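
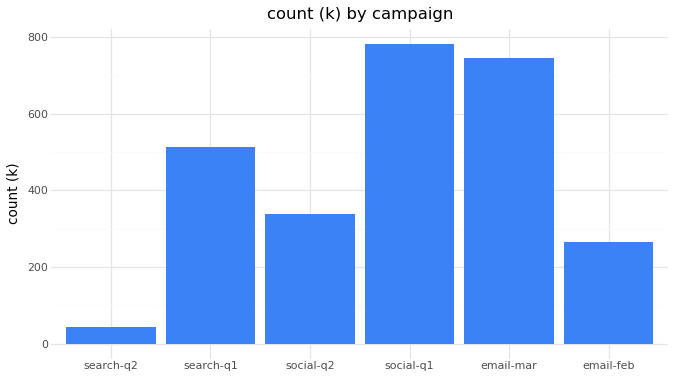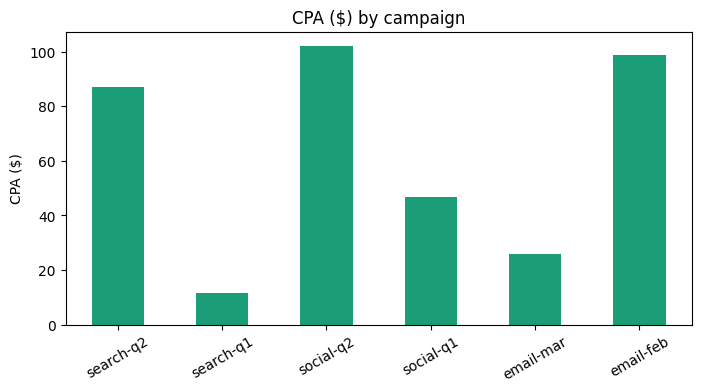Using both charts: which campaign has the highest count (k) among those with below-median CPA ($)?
Chart 2 median CPA ($) ≈ 70; below-median campaigns: search-q1, social-q1, email-mar. Among those, social-q1 has the highest count (k) (≈ 800).

social-q1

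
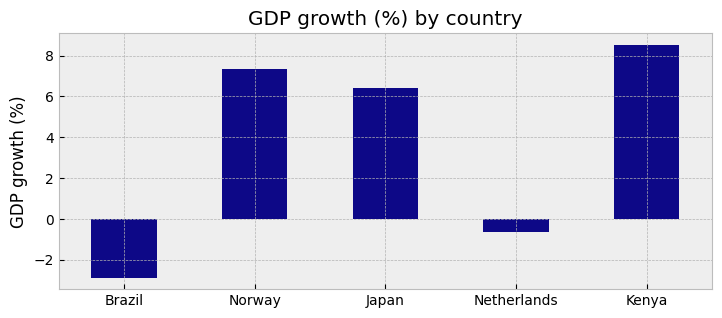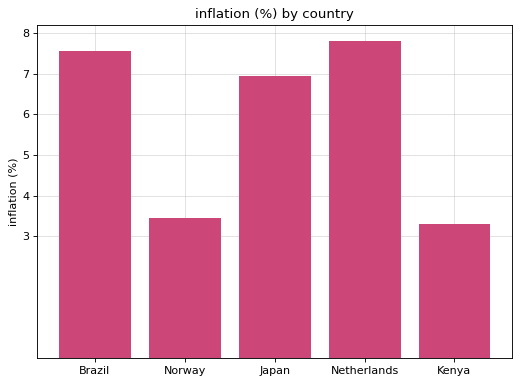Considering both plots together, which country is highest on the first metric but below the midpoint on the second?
Kenya

Chart 2 median inflation (%) ≈ 7; below-median countries: Norway, Kenya. Among those, Kenya has the highest GDP growth (%) (≈ 9).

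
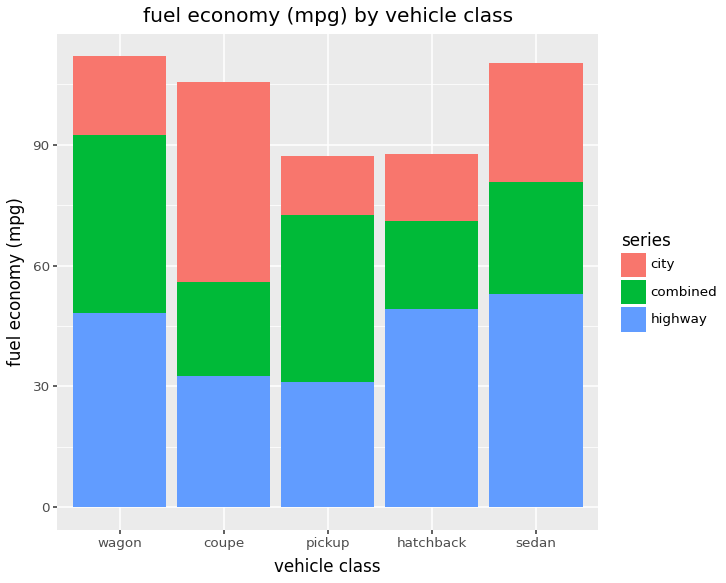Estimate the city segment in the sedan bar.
≈ 30

city top ≈ 110, bottom ≈ 80; segment ≈ 30.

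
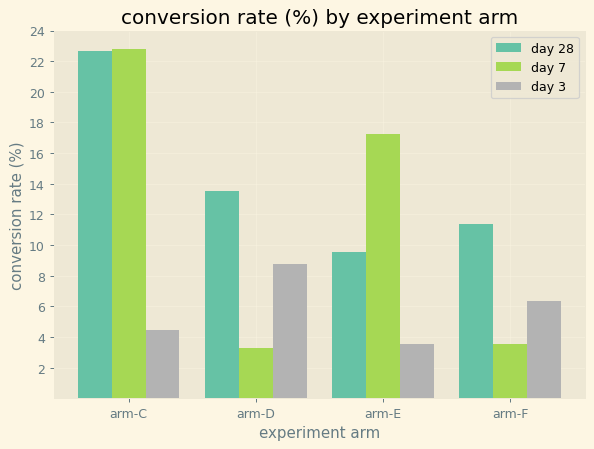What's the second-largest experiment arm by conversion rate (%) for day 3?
arm-F

Top 3 for day 3: arm-D ≈ 8, arm-F ≈ 6, arm-C ≈ 4.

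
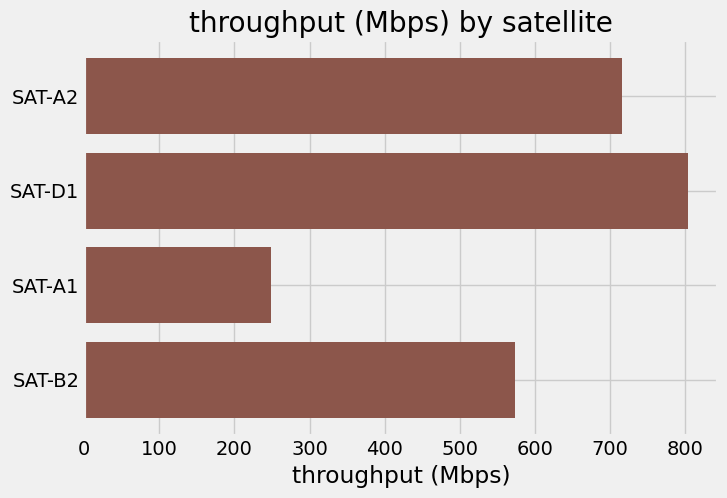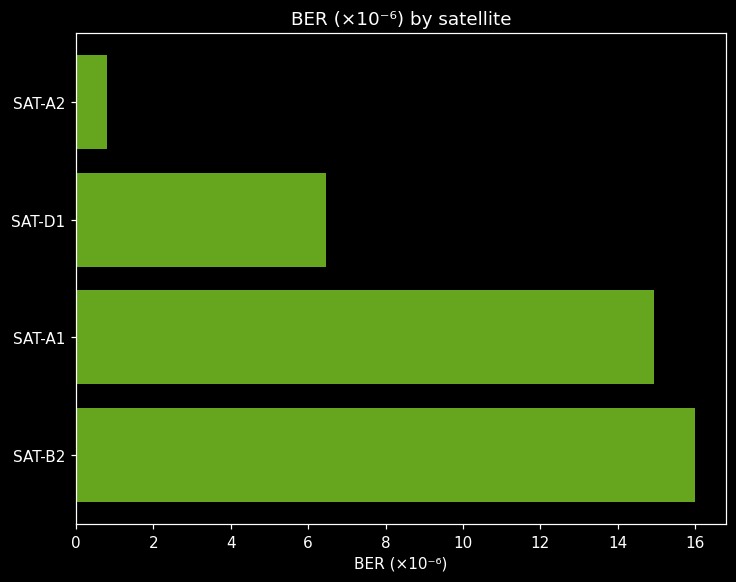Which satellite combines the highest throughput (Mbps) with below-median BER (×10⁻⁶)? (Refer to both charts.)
Chart 2 median BER (×10⁻⁶) ≈ 10; below-median satellites: SAT-A2, SAT-D1. Among those, SAT-D1 has the highest throughput (Mbps) (≈ 800).

SAT-D1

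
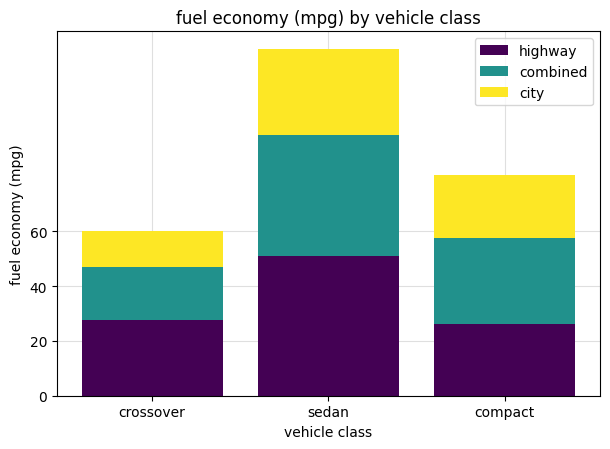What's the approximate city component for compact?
≈ 20

city top ≈ 80, bottom ≈ 60; segment ≈ 20.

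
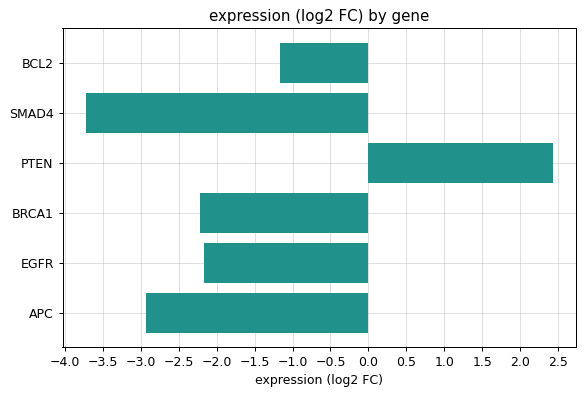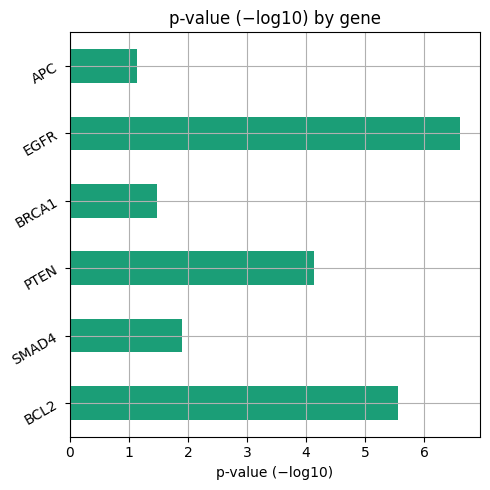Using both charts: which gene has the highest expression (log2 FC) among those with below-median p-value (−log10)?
BRCA1

Chart 2 median p-value (−log10) ≈ 3; below-median genes: SMAD4, BRCA1, APC. Among those, BRCA1 has the highest expression (log2 FC) (≈ -2).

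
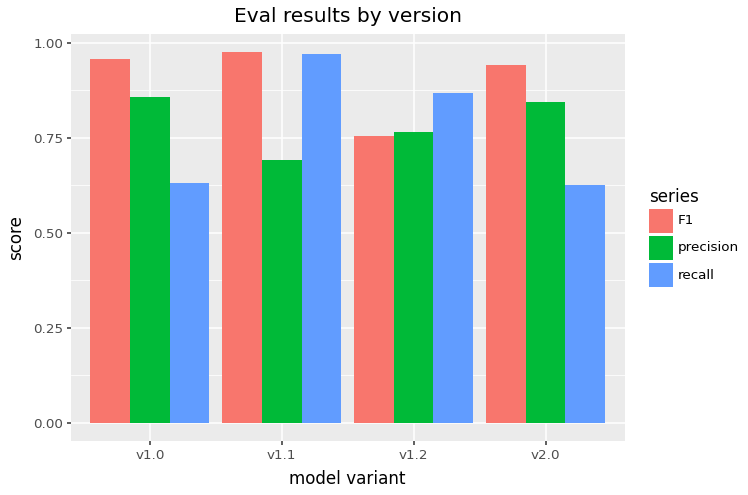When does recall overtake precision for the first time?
v1.0: recall ≈ 0.6 vs precision ≈ 0.9 (not yet); v1.1: recall ≈ 1.0 vs precision ≈ 0.7 (first crossover).

v1.1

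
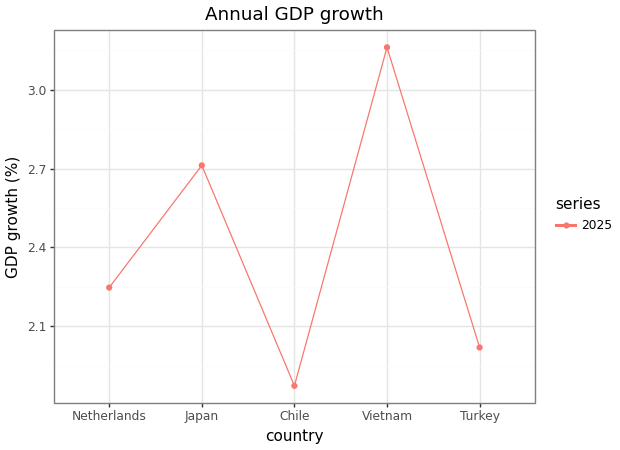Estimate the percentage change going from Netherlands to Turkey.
≈ -9.1%

Netherlands ≈ 2.2, Turkey ≈ 2.0; (2.0 − 2.2) / 2.2 ≈ -9.1%.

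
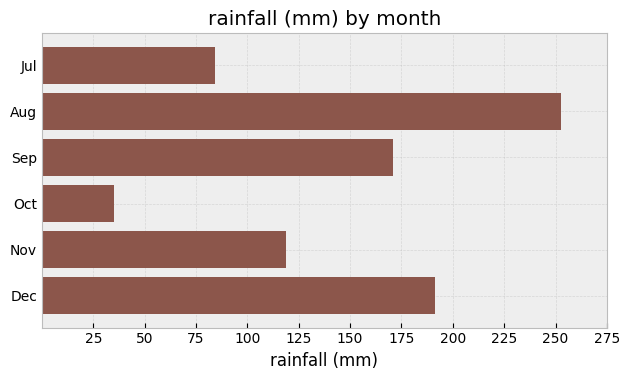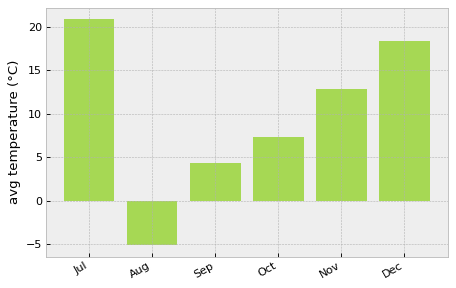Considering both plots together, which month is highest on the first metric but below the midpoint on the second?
Chart 2 median avg temperature (°C) ≈ 10; below-median months: Aug, Sep, Oct. Among those, Aug has the highest rainfall (mm) (≈ 250).

Aug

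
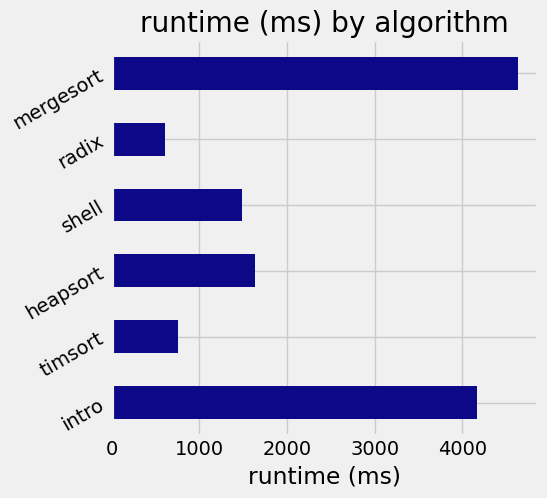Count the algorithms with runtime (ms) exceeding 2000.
Above 2000: intro, mergesort.

2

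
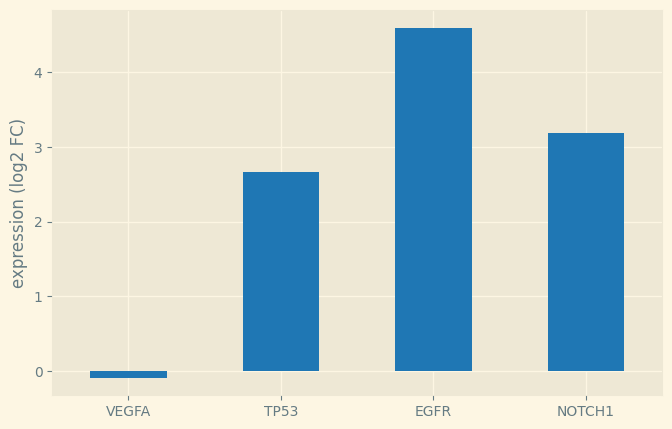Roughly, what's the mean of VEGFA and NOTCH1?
≈ 1.5

(0.0 + 3.0) / 2 ≈ 1.5.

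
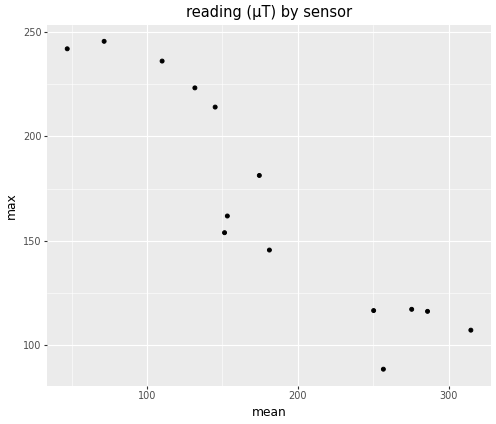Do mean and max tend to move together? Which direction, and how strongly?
negative, strong

Points are negatively correlated; strong (|r| ≈ 0.9).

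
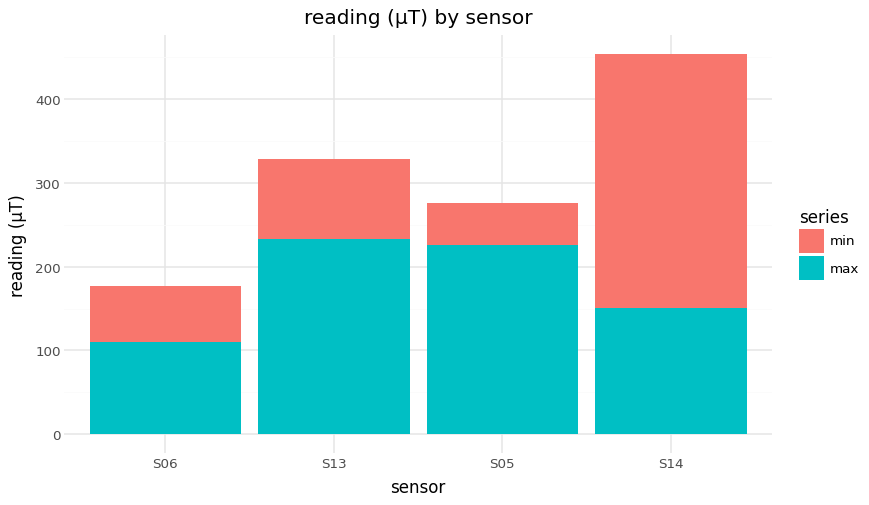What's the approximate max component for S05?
max top ≈ 250, bottom ≈ 0; segment ≈ 250.

≈ 250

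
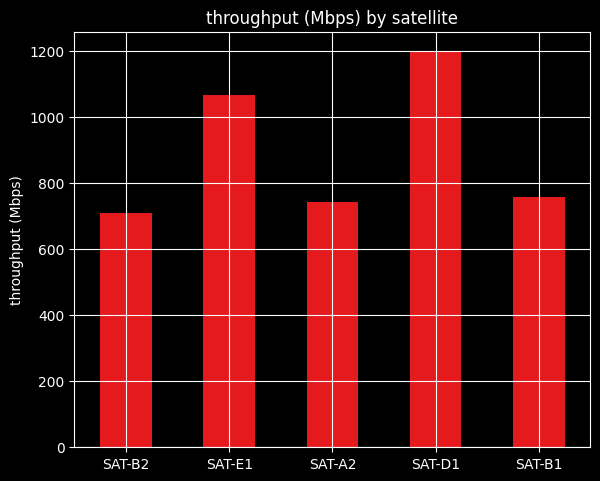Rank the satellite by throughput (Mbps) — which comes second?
SAT-E1

Top 3: SAT-D1 ≈ 1200, SAT-E1 ≈ 1100, SAT-B1 ≈ 800.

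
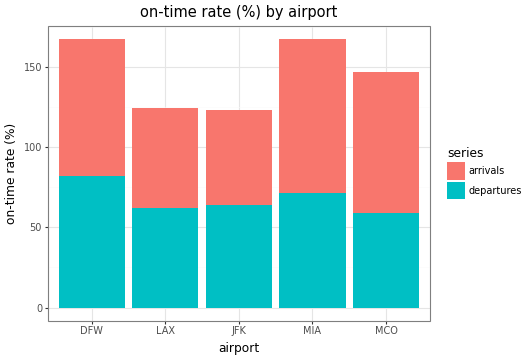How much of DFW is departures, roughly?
≈ 80

departures top ≈ 80, bottom ≈ 0; segment ≈ 80.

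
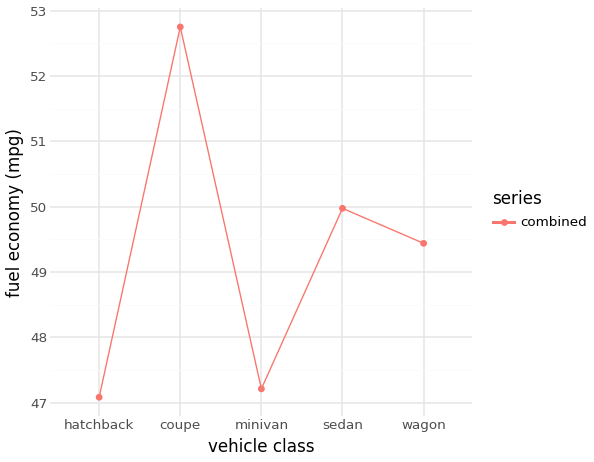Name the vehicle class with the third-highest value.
Top 4: coupe ≈ 53.0, sedan ≈ 50.0, wagon ≈ 49.5, minivan ≈ 47.0.

wagon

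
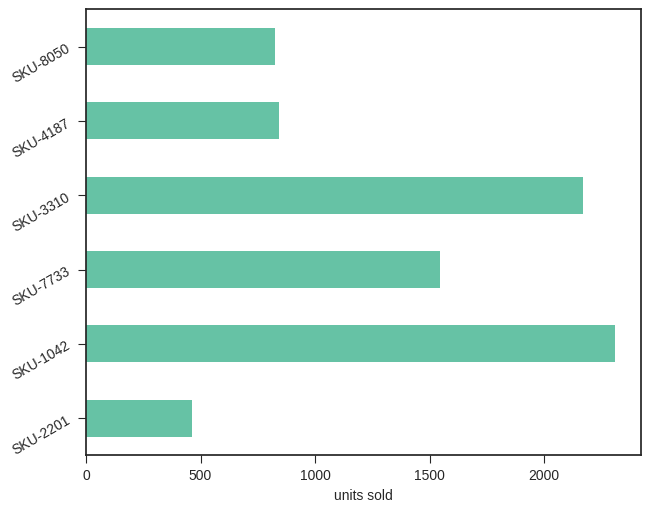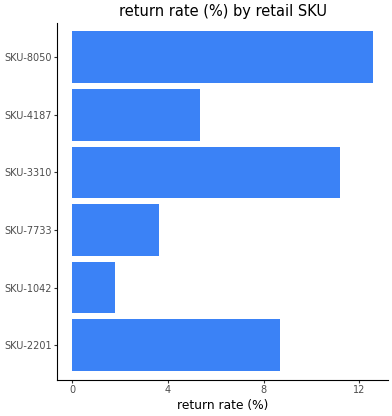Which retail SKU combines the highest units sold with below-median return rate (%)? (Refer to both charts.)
SKU-1042

Chart 2 median return rate (%) ≈ 8; below-median retail SKUs: SKU-1042, SKU-7733, SKU-4187. Among those, SKU-1042 has the highest units sold (≈ 2500).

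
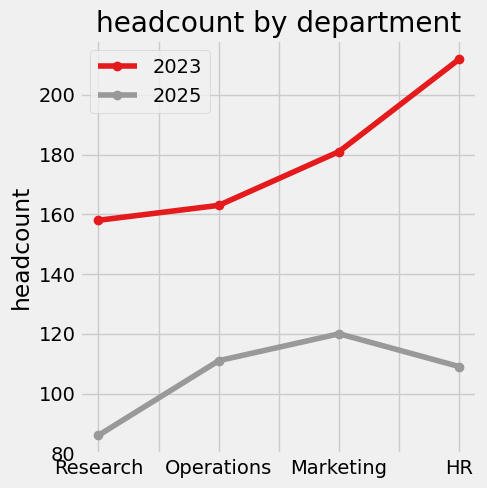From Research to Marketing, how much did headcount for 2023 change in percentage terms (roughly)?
Research ≈ 160, Marketing ≈ 180; (180 − 160) / 160 ≈ +12.5%.

≈ +12.5%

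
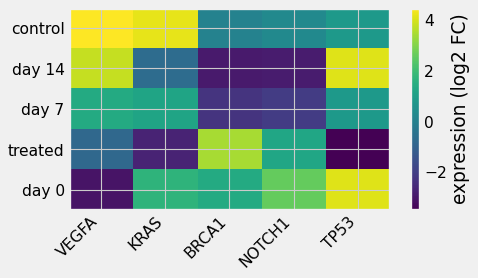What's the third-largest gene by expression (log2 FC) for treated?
Top 4 for treated: BRCA1 ≈ 3, NOTCH1 ≈ 1, VEGFA ≈ -1, KRAS ≈ -3.

VEGFA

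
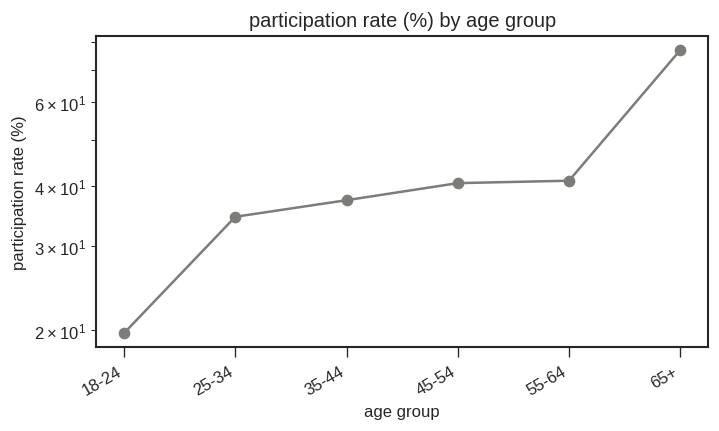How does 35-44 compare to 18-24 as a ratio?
35-44 ≈ 35, 18-24 ≈ 20; 35/20 ≈ 1.75.

≈ 1.75×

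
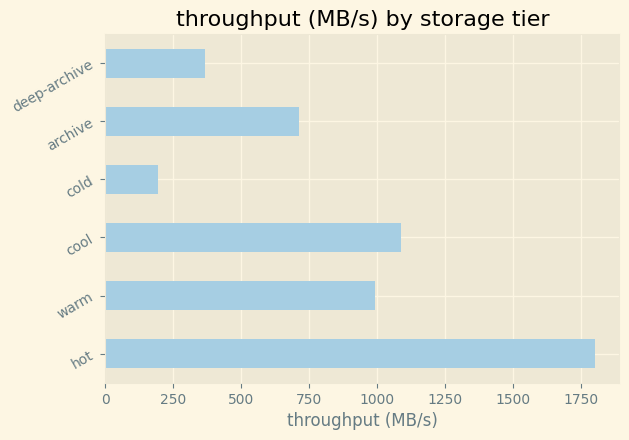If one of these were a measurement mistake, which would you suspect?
hot ≈ 1800; the rest sit between ≈ 200 and ≈ 1000.

hot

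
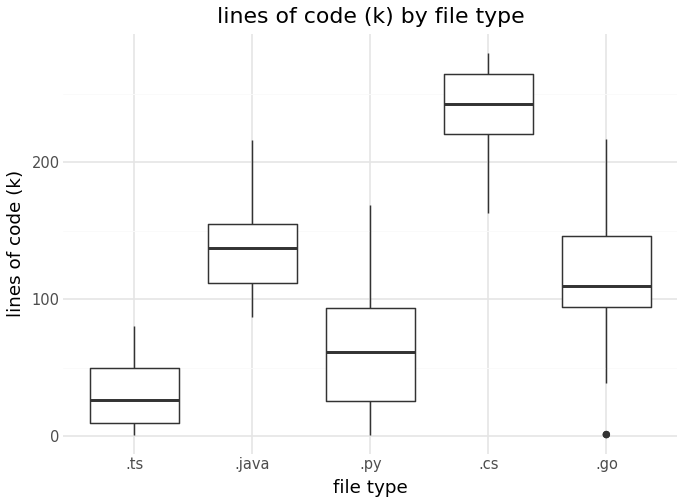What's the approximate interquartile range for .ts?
≈ 40

Q3 ≈ 40, Q1 ≈ 0; IQR ≈ 40.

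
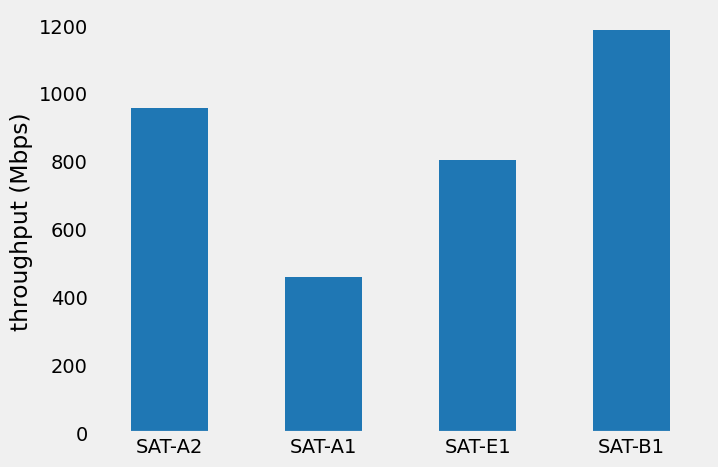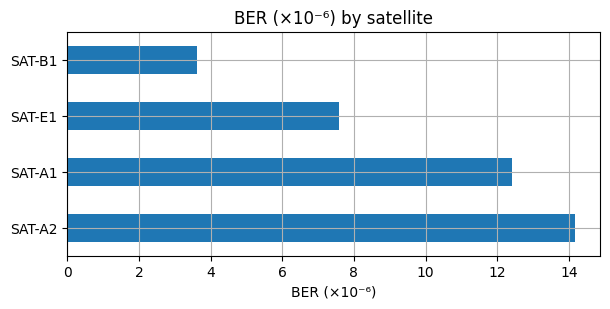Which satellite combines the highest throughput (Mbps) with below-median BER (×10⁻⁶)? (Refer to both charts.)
Chart 2 median BER (×10⁻⁶) ≈ 10; below-median satellites: SAT-E1, SAT-B1. Among those, SAT-B1 has the highest throughput (Mbps) (≈ 1200).

SAT-B1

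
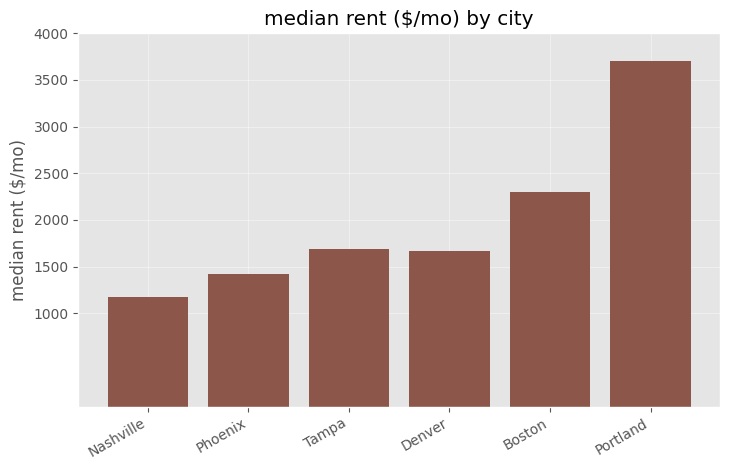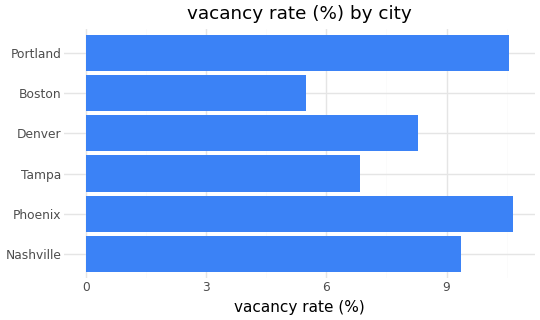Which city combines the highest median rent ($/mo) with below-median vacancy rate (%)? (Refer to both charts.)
Boston

Chart 2 median vacancy rate (%) ≈ 9; below-median cities: Tampa, Denver, Boston. Among those, Boston has the highest median rent ($/mo) (≈ 2500).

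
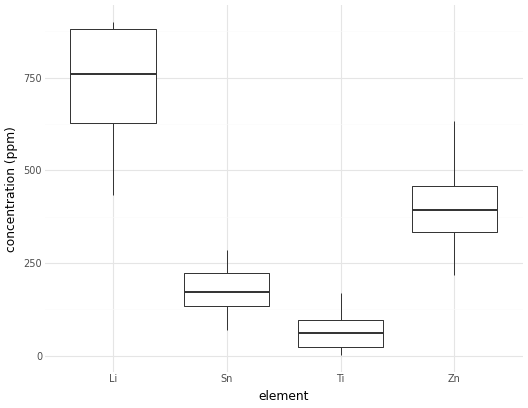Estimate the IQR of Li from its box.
Q3 ≈ 900, Q1 ≈ 600; IQR ≈ 300.

≈ 300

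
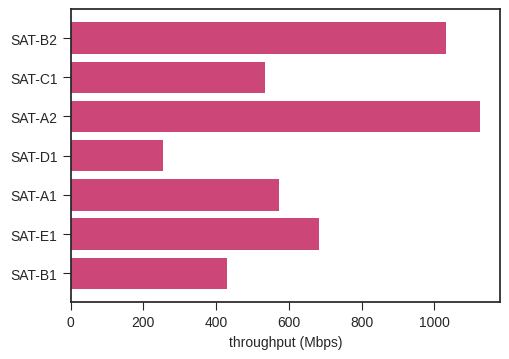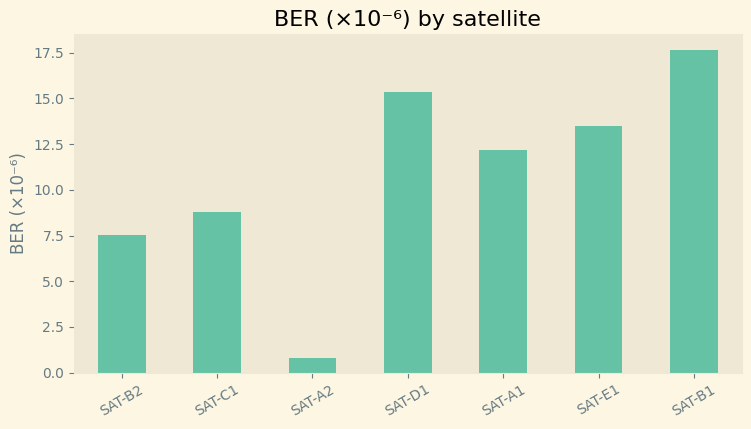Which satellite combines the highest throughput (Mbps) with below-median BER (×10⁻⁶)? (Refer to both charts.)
SAT-A2

Chart 2 median BER (×10⁻⁶) ≈ 12; below-median satellites: SAT-B2, SAT-C1, SAT-A2. Among those, SAT-A2 has the highest throughput (Mbps) (≈ 1200).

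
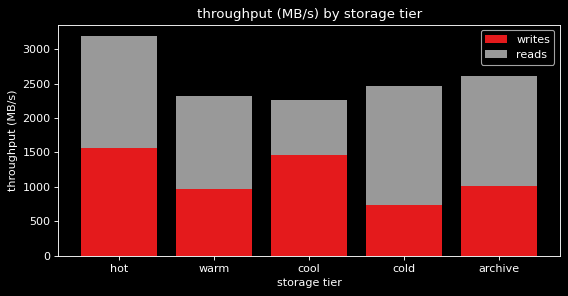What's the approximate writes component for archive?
writes top ≈ 1000, bottom ≈ 0; segment ≈ 1000.

≈ 1000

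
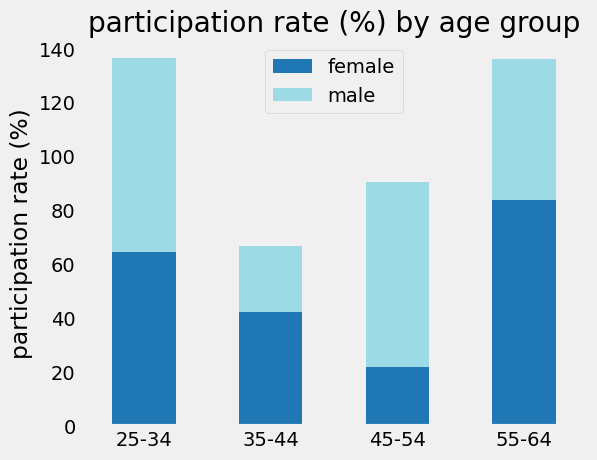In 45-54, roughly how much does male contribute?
male top ≈ 100, bottom ≈ 20; segment ≈ 80.

≈ 80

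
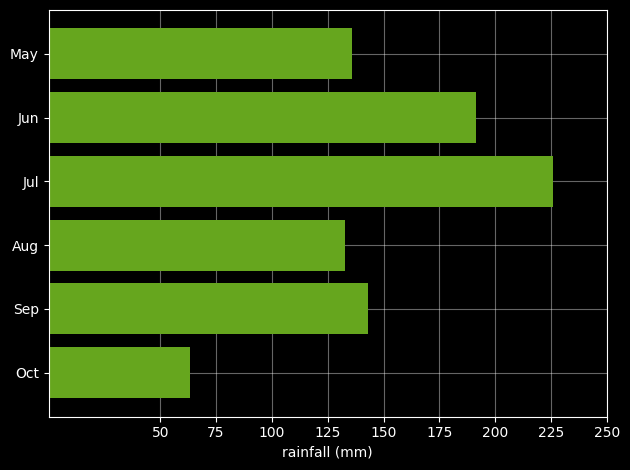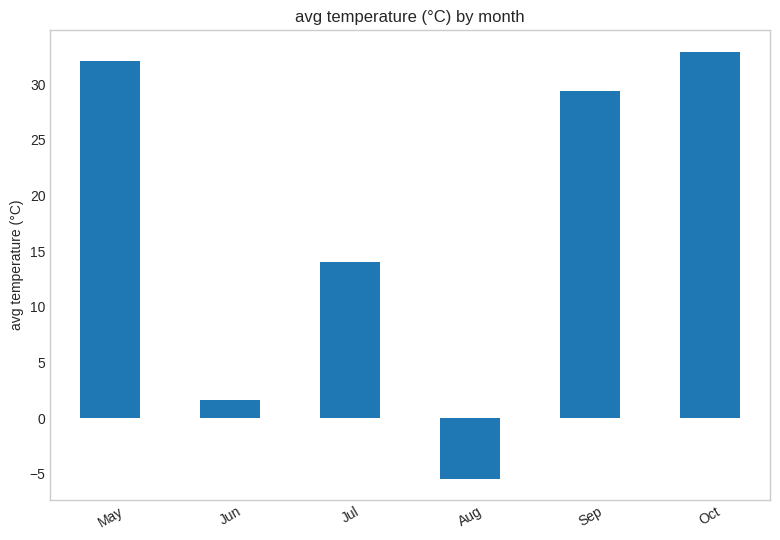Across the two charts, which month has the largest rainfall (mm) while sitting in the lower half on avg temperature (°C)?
Chart 2 median avg temperature (°C) ≈ 20; below-median months: Jun, Jul, Aug. Among those, Jul has the highest rainfall (mm) (≈ 225).

Jul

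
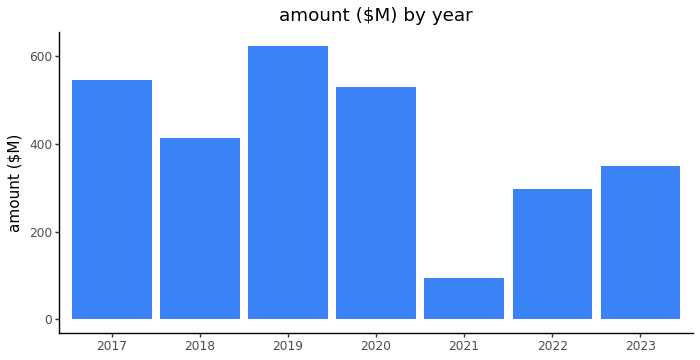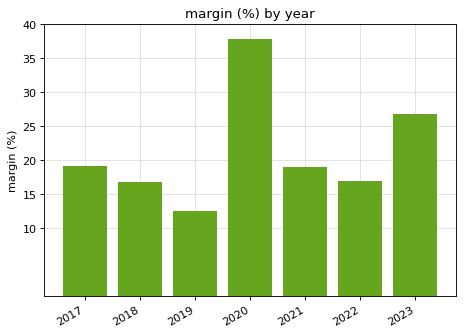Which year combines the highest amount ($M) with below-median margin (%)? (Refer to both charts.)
Chart 2 median margin (%) ≈ 20; below-median years: 2018, 2019, 2022. Among those, 2019 has the highest amount ($M) (≈ 600).

2019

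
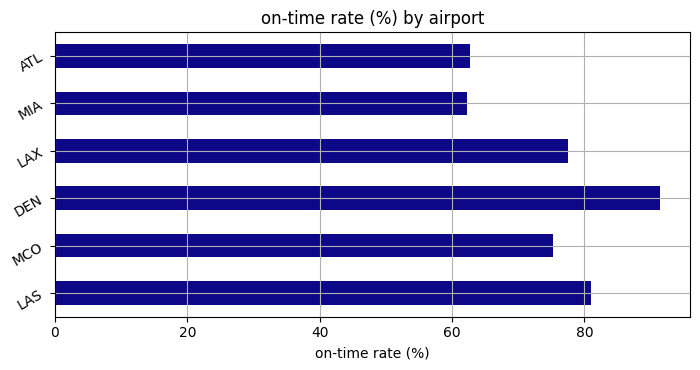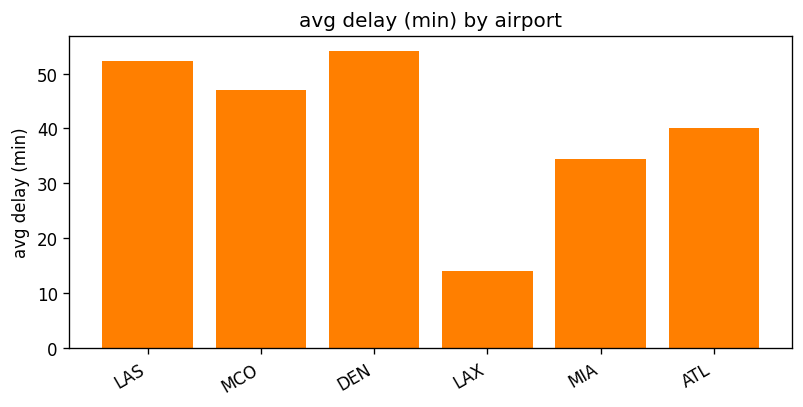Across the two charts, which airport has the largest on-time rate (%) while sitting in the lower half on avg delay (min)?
LAX

Chart 2 median avg delay (min) ≈ 45; below-median airports: LAX, MIA, ATL. Among those, LAX has the highest on-time rate (%) (≈ 80).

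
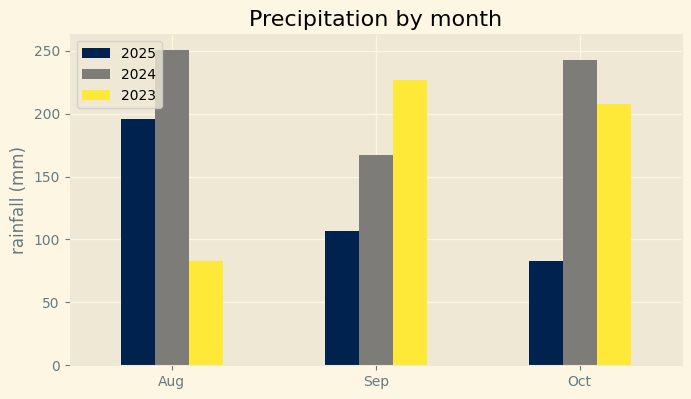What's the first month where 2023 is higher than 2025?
Aug: 2023 ≈ 75 vs 2025 ≈ 200 (not yet); Sep: 2023 ≈ 225 vs 2025 ≈ 100 (first crossover).

Sep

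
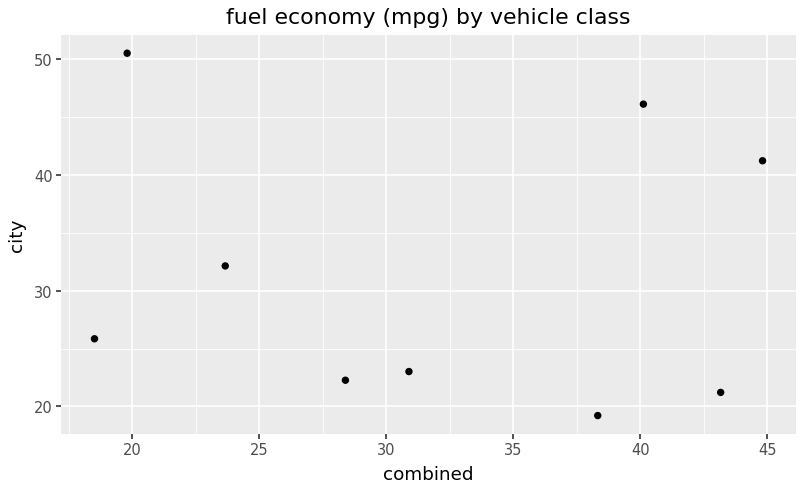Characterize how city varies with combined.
Points are roughly uncorrelated; weak (|r| ≈ 0.1).

no clear correlation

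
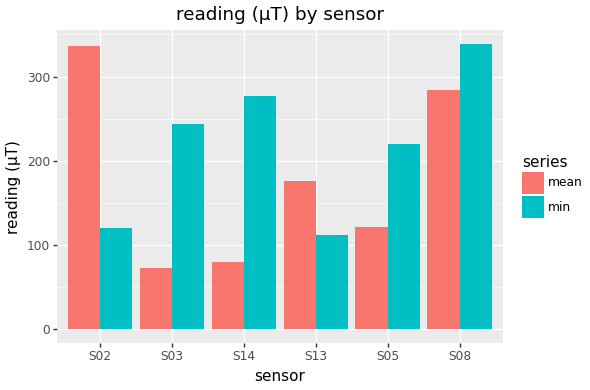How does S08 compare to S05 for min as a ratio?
≈ 1.75×

S08 ≈ 350, S05 ≈ 200; 350/200 ≈ 1.75.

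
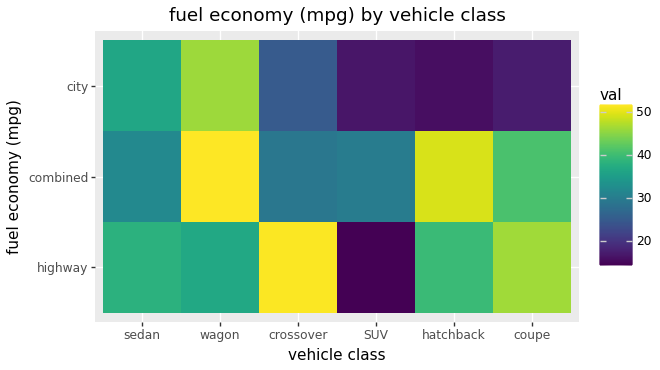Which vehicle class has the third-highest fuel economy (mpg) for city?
crossover

Top 4 for city: wagon ≈ 45, sedan ≈ 35, crossover ≈ 25, coupe ≈ 15.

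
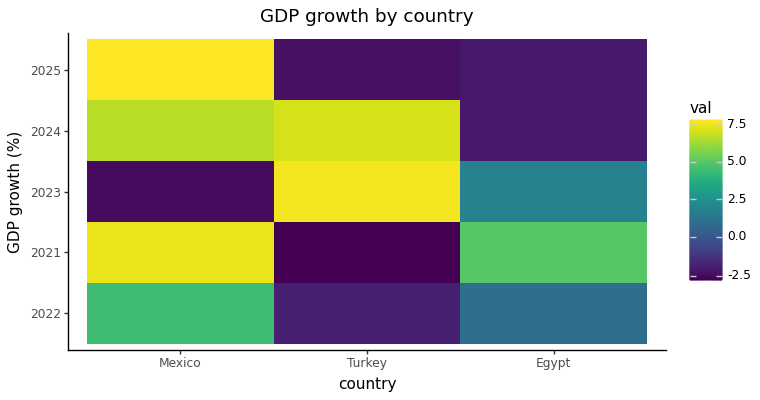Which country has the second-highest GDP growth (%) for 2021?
Egypt

Top 3 for 2021: Mexico ≈ 7, Egypt ≈ 5, Turkey ≈ -3.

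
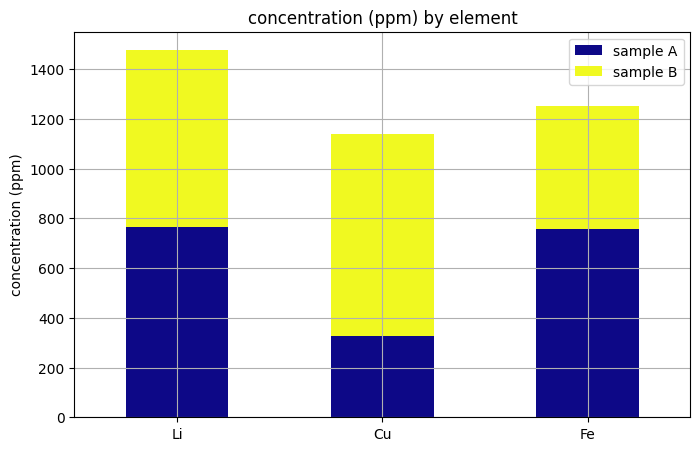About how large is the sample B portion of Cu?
sample B top ≈ 1200, bottom ≈ 400; segment ≈ 800.

≈ 800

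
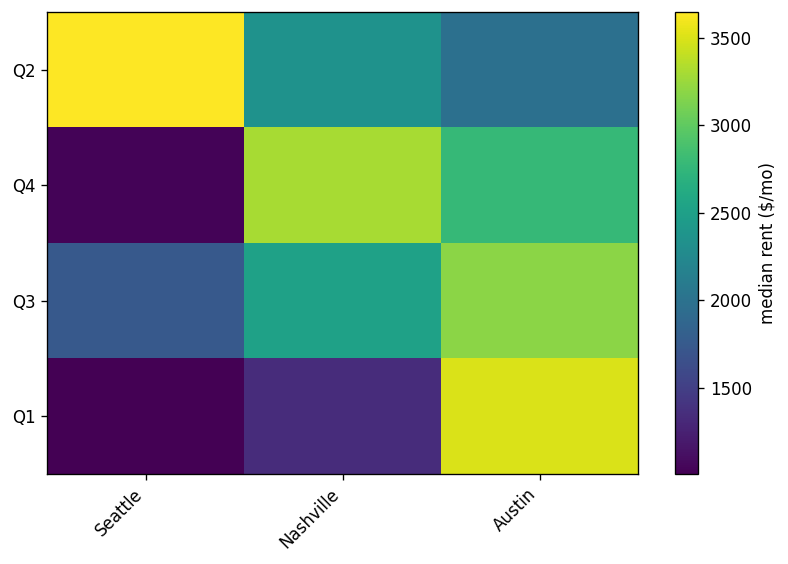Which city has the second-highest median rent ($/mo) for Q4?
Austin

Top 3 for Q4: Nashville ≈ 3500, Austin ≈ 3000, Seattle ≈ 1000.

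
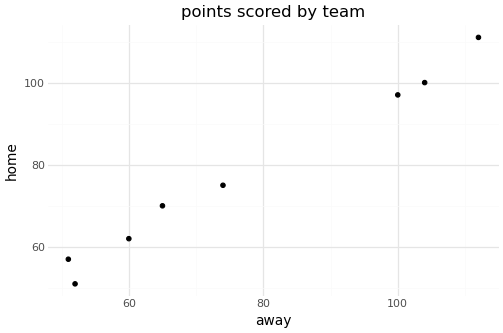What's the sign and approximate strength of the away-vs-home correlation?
Points are positively correlated; strong (|r| ≈ 1.0).

positive, strong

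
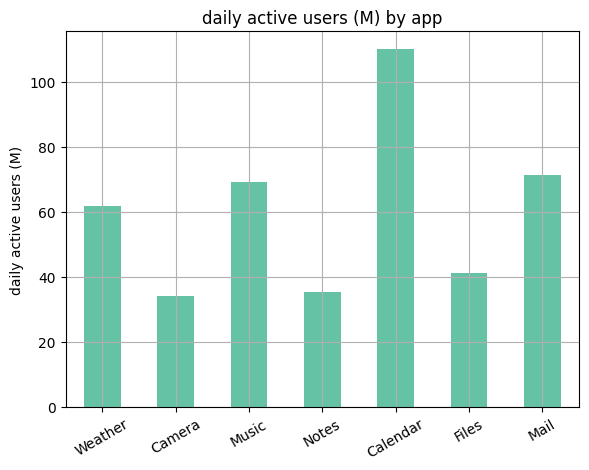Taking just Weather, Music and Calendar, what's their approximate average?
≈ 80

(60 + 70 + 110) / 3 ≈ 80.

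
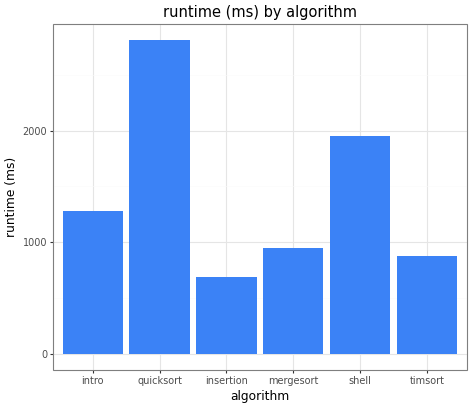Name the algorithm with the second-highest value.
shell

Top 3: quicksort ≈ 3000, shell ≈ 2000, intro ≈ 1500.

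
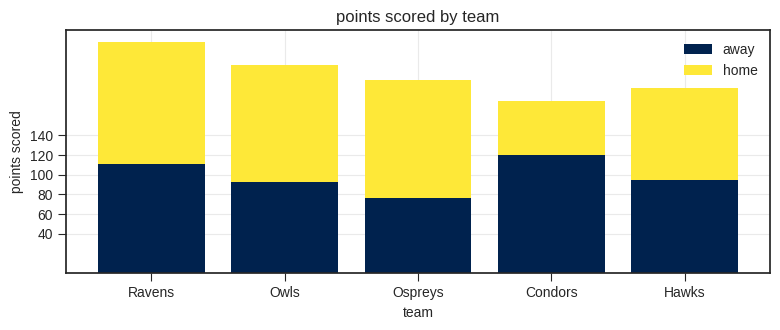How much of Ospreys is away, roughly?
≈ 80

away top ≈ 80, bottom ≈ 0; segment ≈ 80.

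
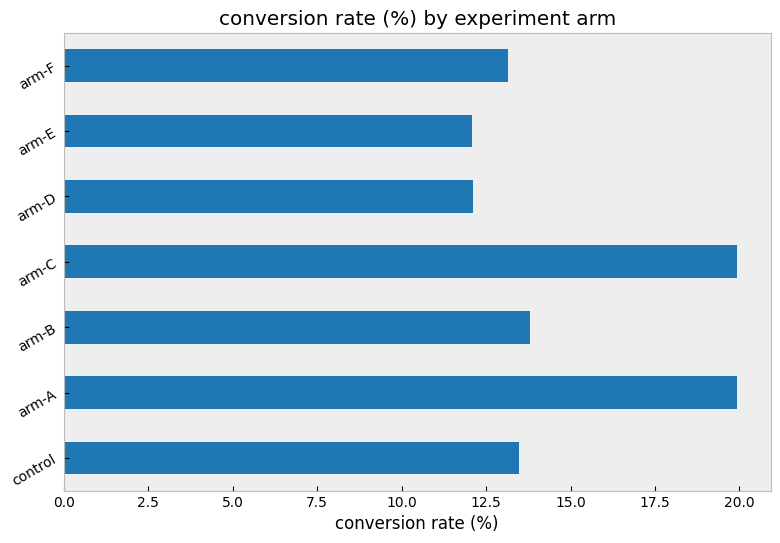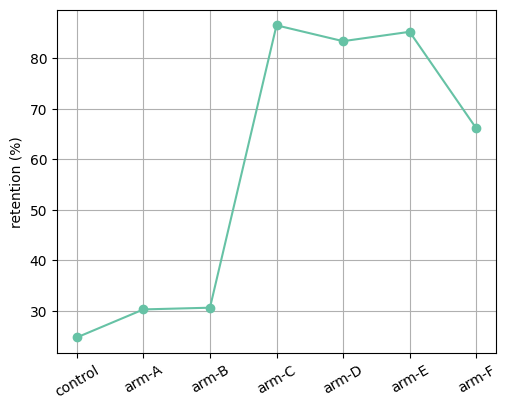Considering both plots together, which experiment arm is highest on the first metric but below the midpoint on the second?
arm-A

Chart 2 median retention (%) ≈ 70; below-median experiment arms: control, arm-A, arm-B. Among those, arm-A has the highest conversion rate (%) (≈ 20).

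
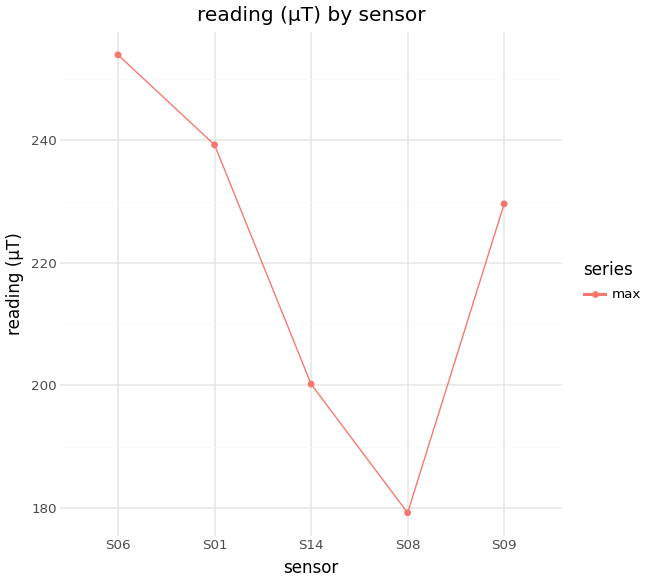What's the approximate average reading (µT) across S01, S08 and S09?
(240 + 180 + 230) / 3 ≈ 217.

≈ 217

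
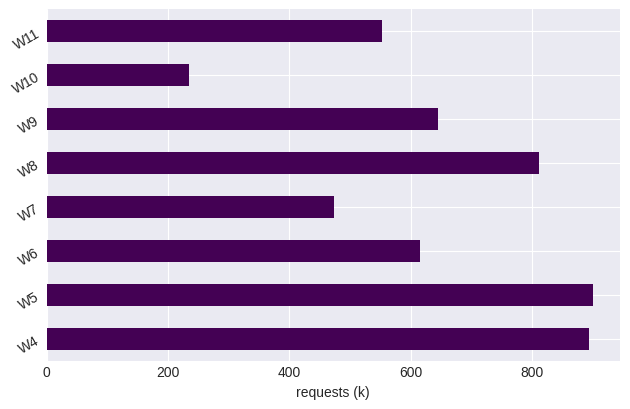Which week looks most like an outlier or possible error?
W10 ≈ 200; the rest sit between ≈ 500 and ≈ 900.

W10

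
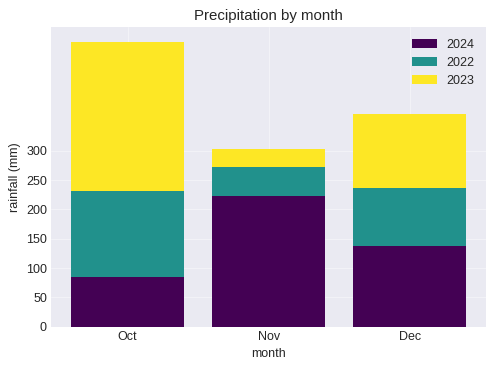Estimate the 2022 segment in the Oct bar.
2022 top ≈ 250, bottom ≈ 100; segment ≈ 150.

≈ 150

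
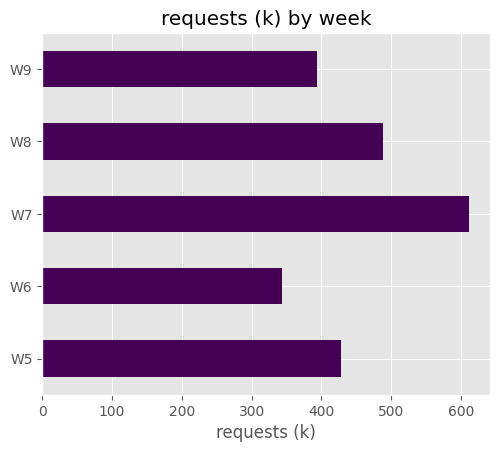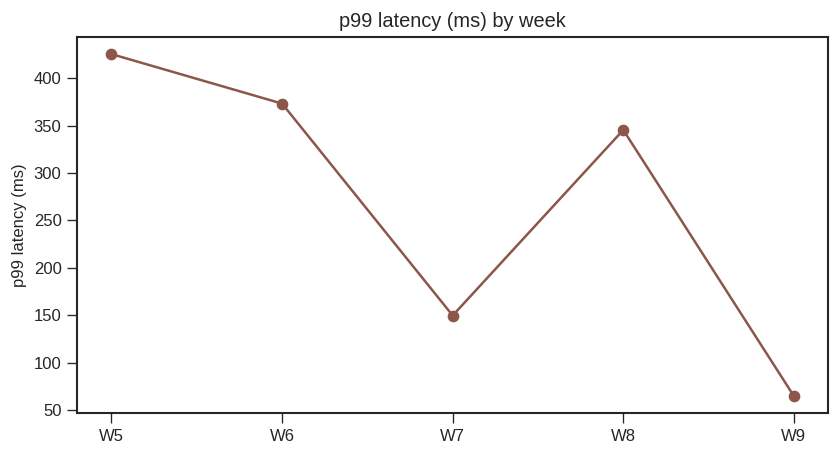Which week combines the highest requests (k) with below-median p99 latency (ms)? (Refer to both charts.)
Chart 2 median p99 latency (ms) ≈ 350; below-median weeks: W7, W9. Among those, W7 has the highest requests (k) (≈ 600).

W7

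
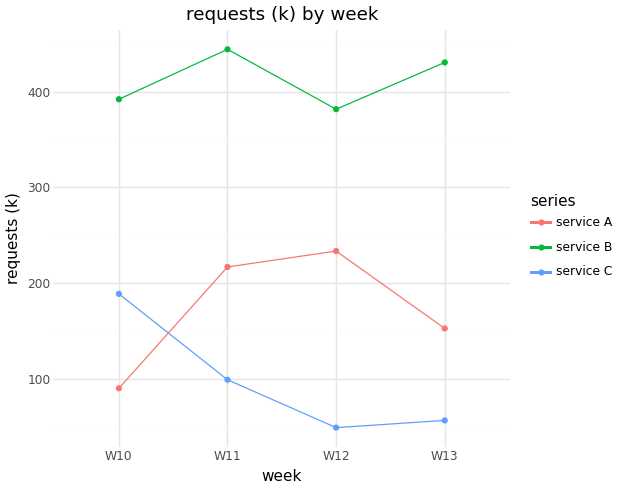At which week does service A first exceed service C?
W11

W10: service A ≈ 100 vs service C ≈ 200 (not yet); W11: service A ≈ 200 vs service C ≈ 100 (first crossover).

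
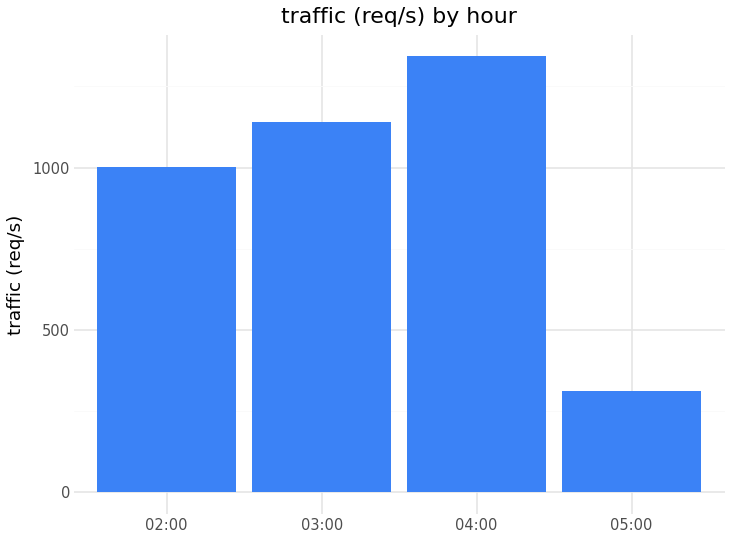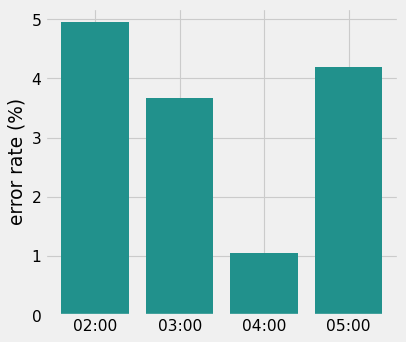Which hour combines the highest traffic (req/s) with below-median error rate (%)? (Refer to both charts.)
Chart 2 median error rate (%) ≈ 4; below-median hours: 03:00, 04:00. Among those, 04:00 has the highest traffic (req/s) (≈ 1400).

04:00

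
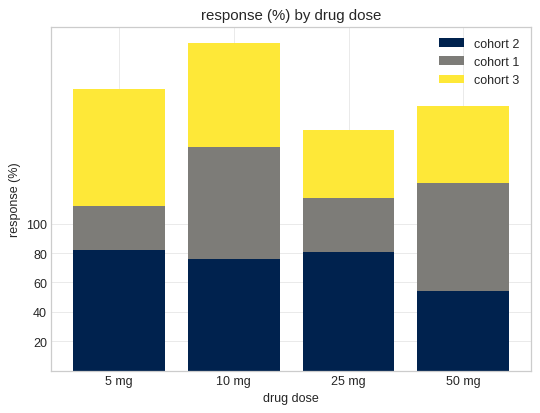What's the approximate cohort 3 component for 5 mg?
≈ 80

cohort 3 top ≈ 200, bottom ≈ 120; segment ≈ 80.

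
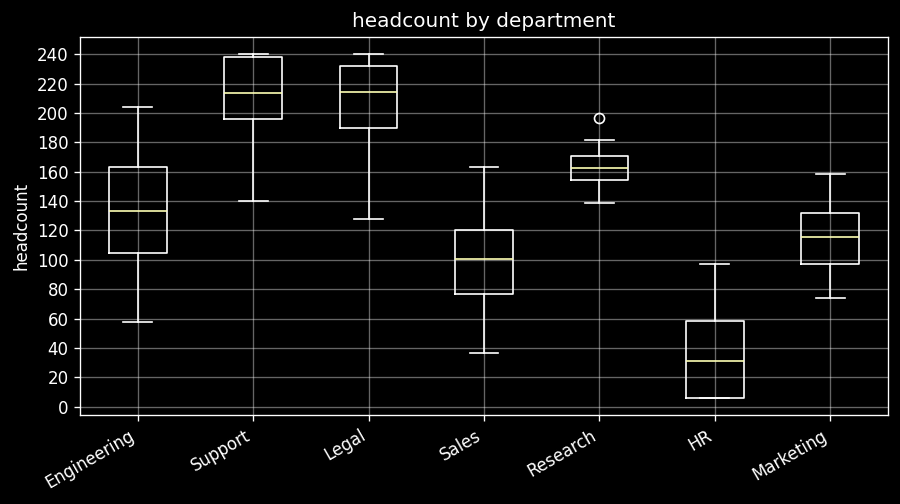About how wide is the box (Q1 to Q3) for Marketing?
Q3 ≈ 140, Q1 ≈ 100; IQR ≈ 40.

≈ 40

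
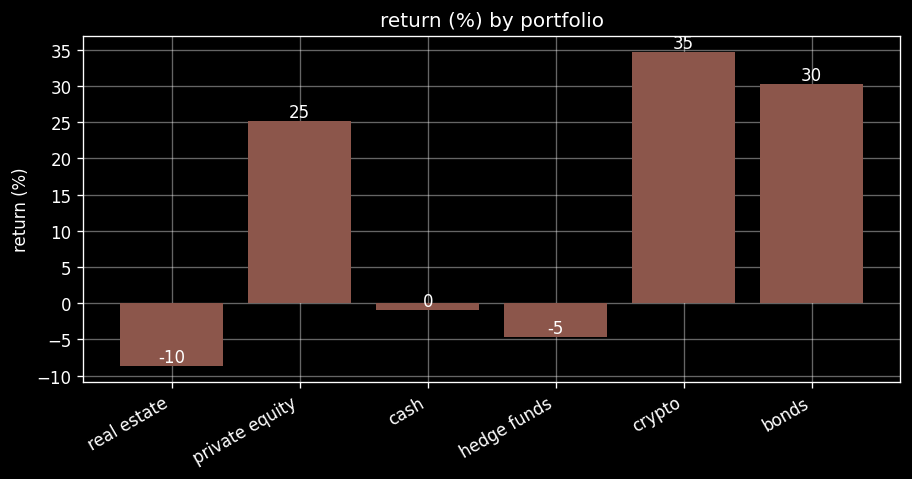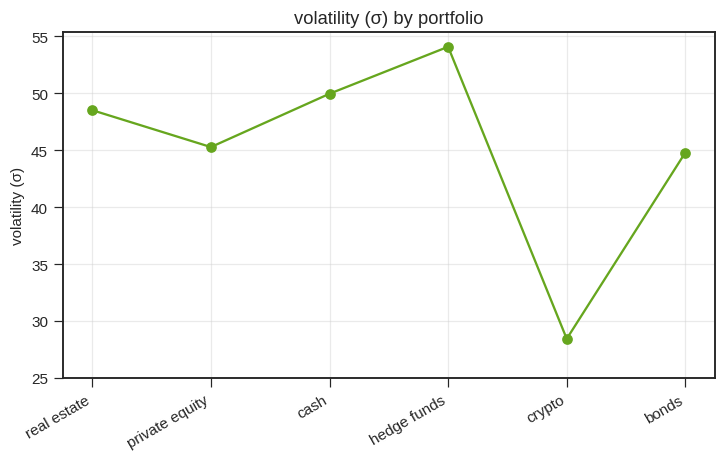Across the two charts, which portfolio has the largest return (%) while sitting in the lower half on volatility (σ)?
crypto

Chart 2 median volatility (σ) ≈ 45; below-median portfolios: private equity, crypto, bonds. Among those, crypto has the highest return (%) (≈ 35).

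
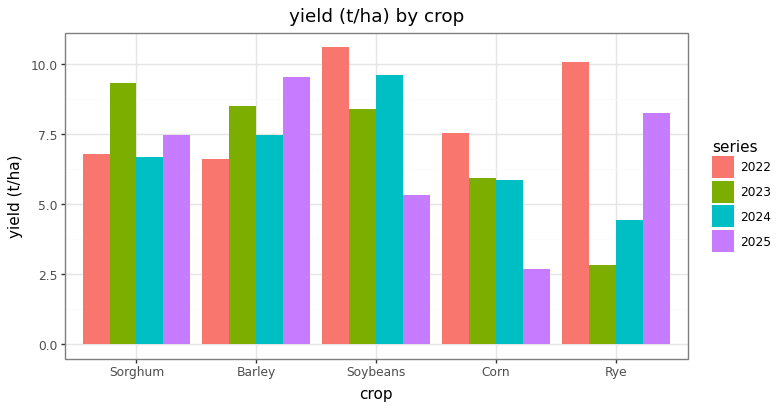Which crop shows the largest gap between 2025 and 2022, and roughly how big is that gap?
Soybeans: 2025 ≈ 5, 2022 ≈ 11 → gap ≈ 6. Next-largest (Corn) is only ≈ 5.

Soybeans, ≈ 6 t/ha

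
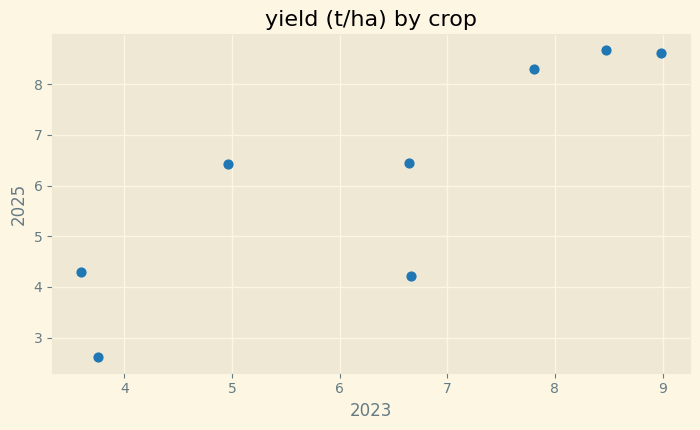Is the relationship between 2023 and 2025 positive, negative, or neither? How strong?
positive, strong

Points are positively correlated; strong (|r| ≈ 0.9).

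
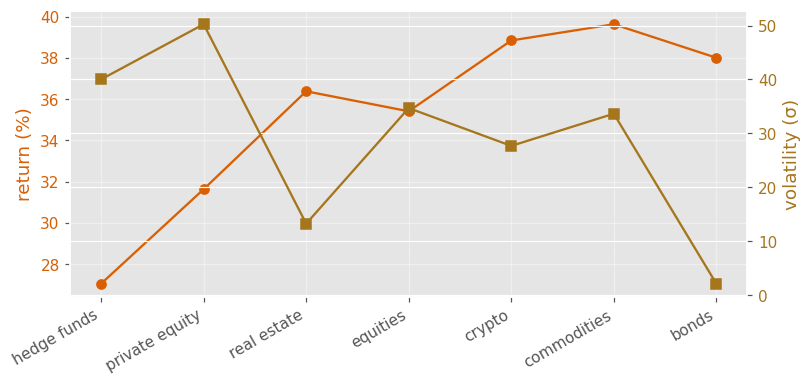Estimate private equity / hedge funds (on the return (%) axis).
≈ 1.14×

private equity ≈ 32, hedge funds ≈ 28; 32/28 ≈ 1.14.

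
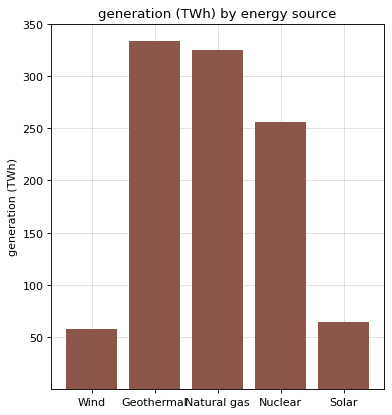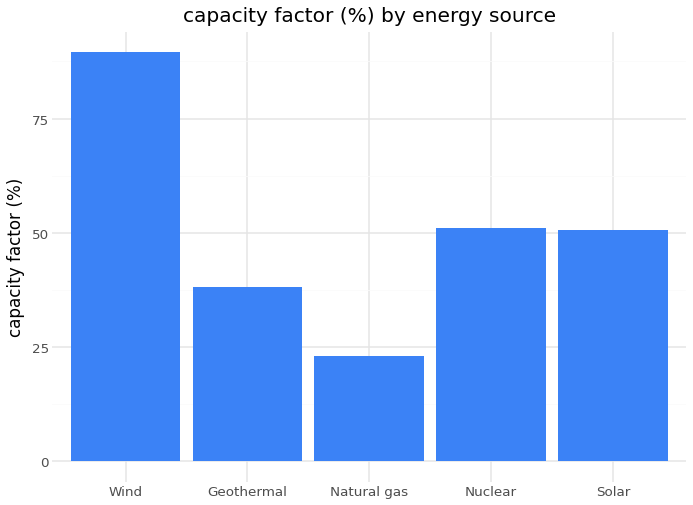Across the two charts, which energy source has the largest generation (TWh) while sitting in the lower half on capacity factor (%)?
Geothermal

Chart 2 median capacity factor (%) ≈ 50; below-median energy sources: Geothermal, Natural gas. Among those, Geothermal has the highest generation (TWh) (≈ 350).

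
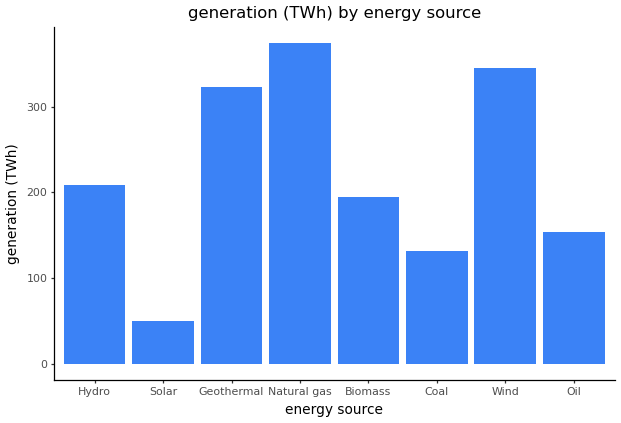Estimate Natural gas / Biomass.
≈ 1.75×

Natural gas ≈ 350, Biomass ≈ 200; 350/200 ≈ 1.75.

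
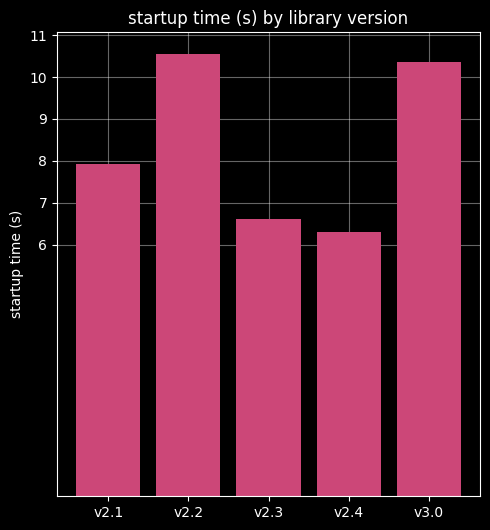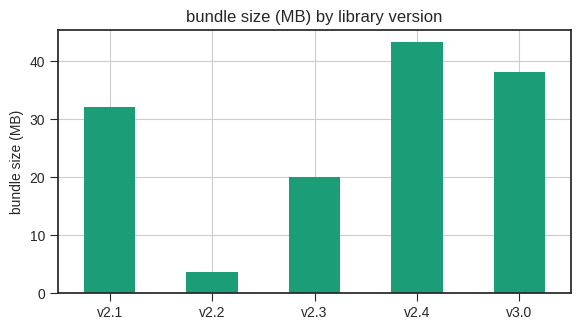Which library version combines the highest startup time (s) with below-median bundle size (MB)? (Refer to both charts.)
v2.2

Chart 2 median bundle size (MB) ≈ 30; below-median library versions: v2.2, v2.3. Among those, v2.2 has the highest startup time (s) (≈ 11).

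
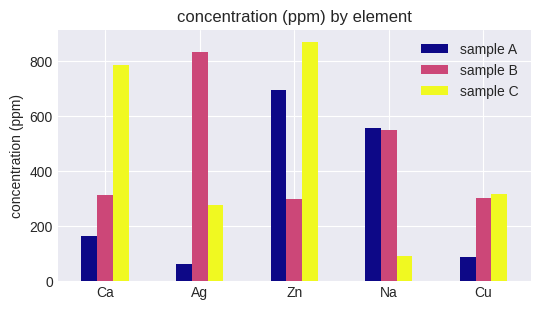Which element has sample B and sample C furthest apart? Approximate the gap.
Zn: sample B ≈ 300, sample C ≈ 900 → gap ≈ 600. Next-largest (Ag) is only ≈ 500.

Zn, ≈ 600 ppm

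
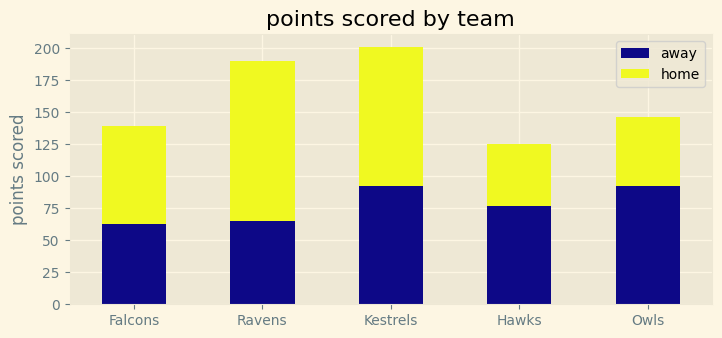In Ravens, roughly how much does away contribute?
away top ≈ 60, bottom ≈ 0; segment ≈ 60.

≈ 60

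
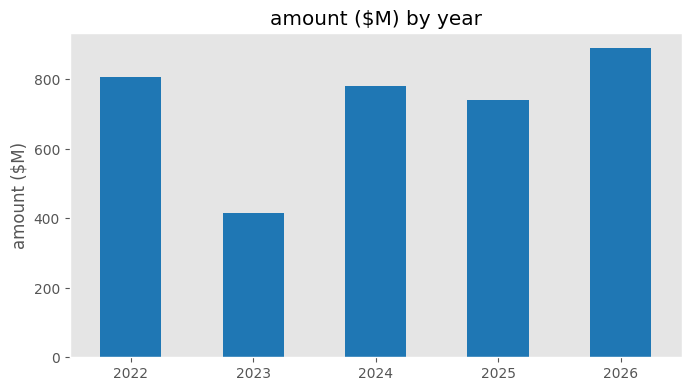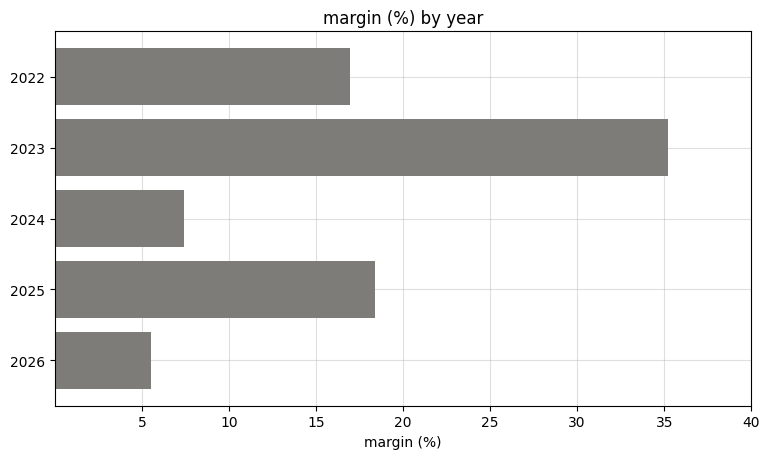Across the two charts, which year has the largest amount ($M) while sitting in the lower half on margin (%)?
2026

Chart 2 median margin (%) ≈ 15; below-median years: 2024, 2026. Among those, 2026 has the highest amount ($M) (≈ 900).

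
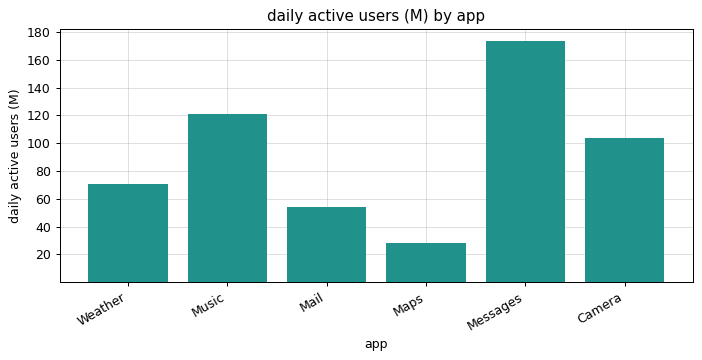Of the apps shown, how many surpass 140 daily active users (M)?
Above 140: Messages.

1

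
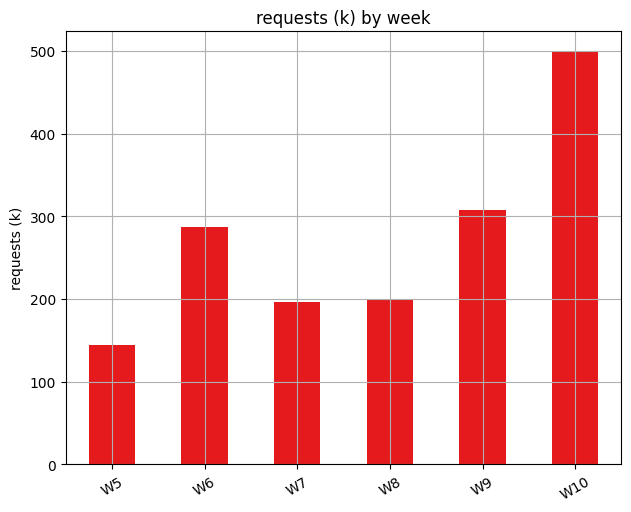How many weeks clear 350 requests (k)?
Above 350: W10.

1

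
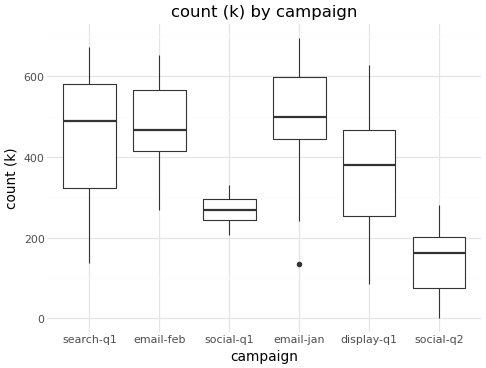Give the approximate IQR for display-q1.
≈ 200

Q3 ≈ 450, Q1 ≈ 250; IQR ≈ 200.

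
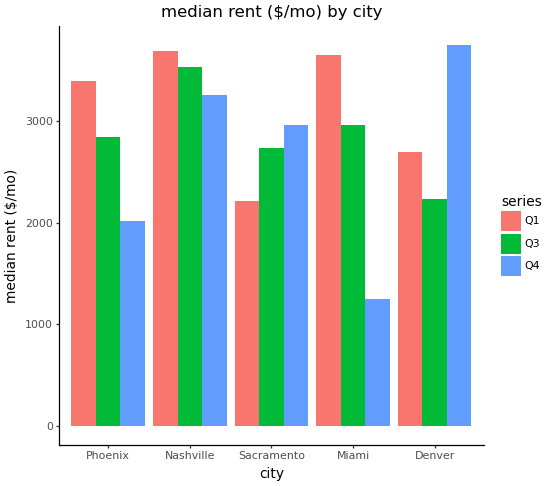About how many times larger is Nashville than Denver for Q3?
Nashville ≈ 3500, Denver ≈ 2000; 3500/2000 ≈ 1.75.

≈ 1.75×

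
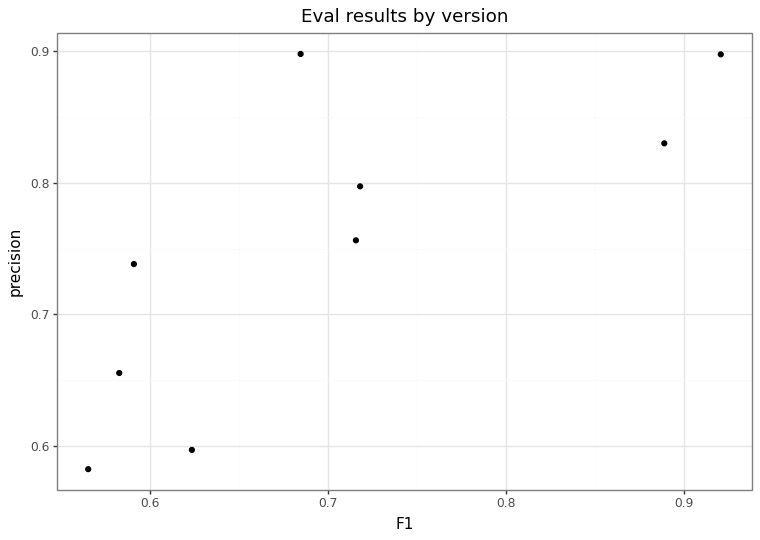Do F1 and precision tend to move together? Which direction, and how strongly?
Points are positively correlated; strong (|r| ≈ 0.8).

positive, strong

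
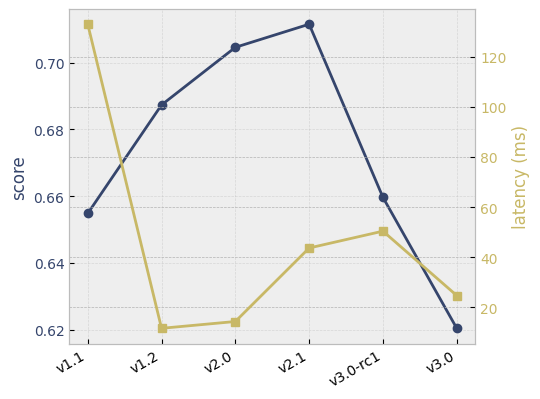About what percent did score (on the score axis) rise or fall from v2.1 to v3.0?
≈ -12.7%

v2.1 ≈ 0.71, v3.0 ≈ 0.62; (0.62 − 0.71) / 0.71 ≈ -12.7%.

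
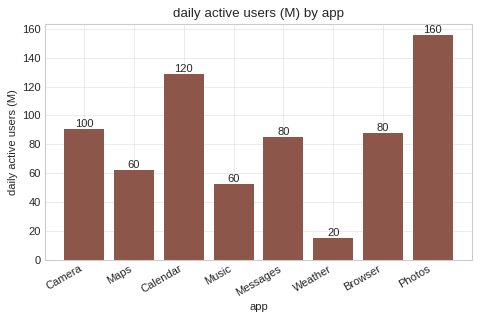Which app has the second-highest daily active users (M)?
Calendar

Top 3: Photos ≈ 160, Calendar ≈ 120, Camera ≈ 100.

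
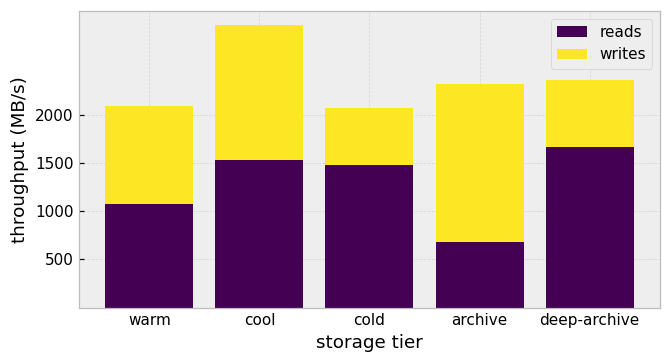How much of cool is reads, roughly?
≈ 1500

reads top ≈ 1500, bottom ≈ 0; segment ≈ 1500.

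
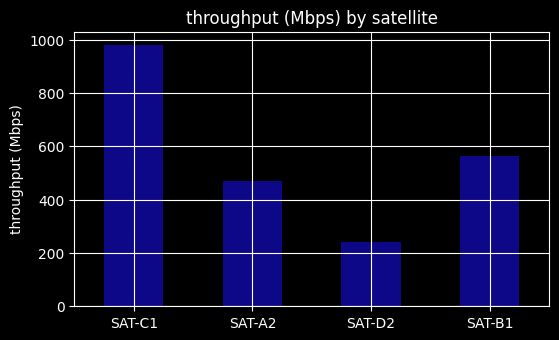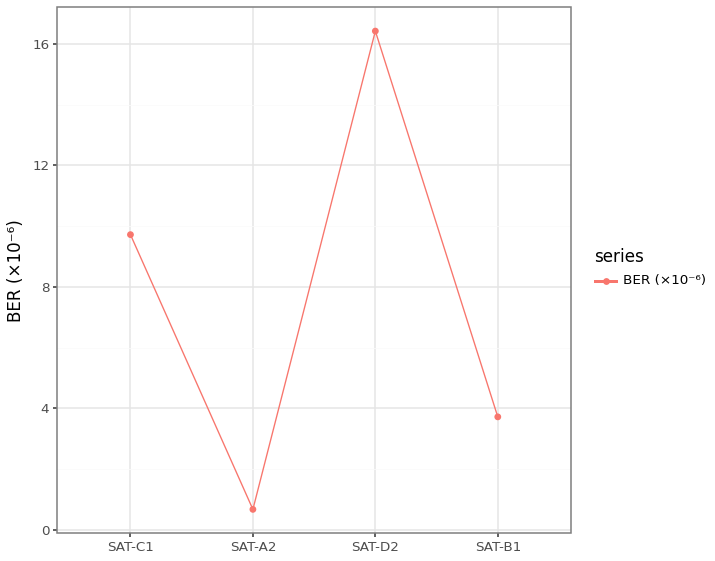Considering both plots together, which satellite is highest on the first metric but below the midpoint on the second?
Chart 2 median BER (×10⁻⁶) ≈ 6; below-median satellites: SAT-A2, SAT-B1. Among those, SAT-B1 has the highest throughput (Mbps) (≈ 600).

SAT-B1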